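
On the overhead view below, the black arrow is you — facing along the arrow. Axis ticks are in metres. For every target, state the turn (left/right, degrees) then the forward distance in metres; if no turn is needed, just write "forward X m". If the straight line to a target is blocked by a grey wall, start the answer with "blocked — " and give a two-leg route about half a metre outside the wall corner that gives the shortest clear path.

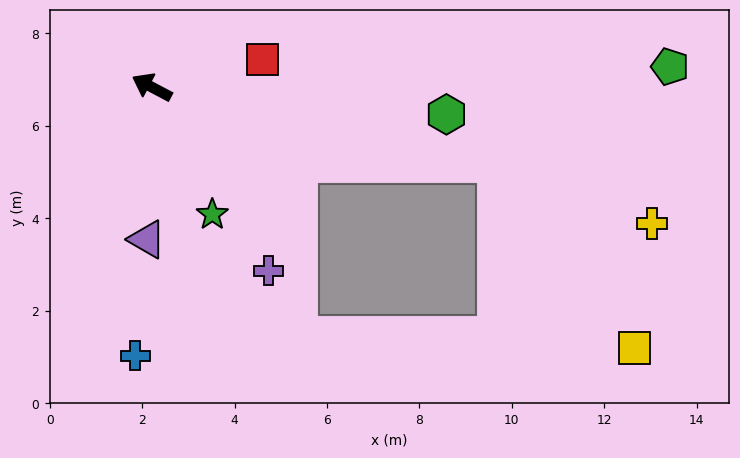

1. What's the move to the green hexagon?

turn right 157°, forward 6.4 m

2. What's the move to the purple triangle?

turn left 116°, forward 3.3 m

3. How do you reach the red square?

turn right 138°, forward 2.5 m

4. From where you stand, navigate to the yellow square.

blocked — turn right 165°, forward 7.6 m, then turn right 40°, forward 5.0 m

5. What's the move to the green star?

turn left 143°, forward 3.0 m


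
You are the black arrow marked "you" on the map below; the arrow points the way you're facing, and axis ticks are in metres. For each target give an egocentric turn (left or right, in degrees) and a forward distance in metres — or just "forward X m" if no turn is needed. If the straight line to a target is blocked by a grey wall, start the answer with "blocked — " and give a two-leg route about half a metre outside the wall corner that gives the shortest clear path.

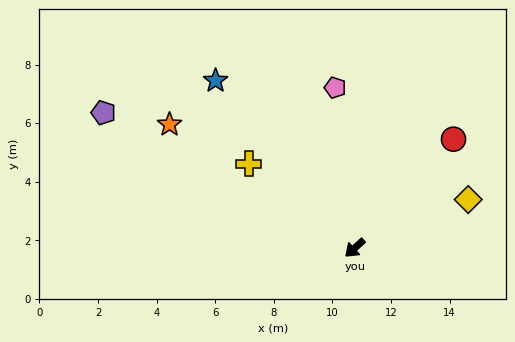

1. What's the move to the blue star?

turn right 93°, forward 7.4 m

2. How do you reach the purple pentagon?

turn right 71°, forward 9.7 m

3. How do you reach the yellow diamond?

turn left 161°, forward 4.2 m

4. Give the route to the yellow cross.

turn right 81°, forward 4.6 m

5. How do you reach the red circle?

turn right 174°, forward 5.0 m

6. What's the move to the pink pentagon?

turn right 125°, forward 5.5 m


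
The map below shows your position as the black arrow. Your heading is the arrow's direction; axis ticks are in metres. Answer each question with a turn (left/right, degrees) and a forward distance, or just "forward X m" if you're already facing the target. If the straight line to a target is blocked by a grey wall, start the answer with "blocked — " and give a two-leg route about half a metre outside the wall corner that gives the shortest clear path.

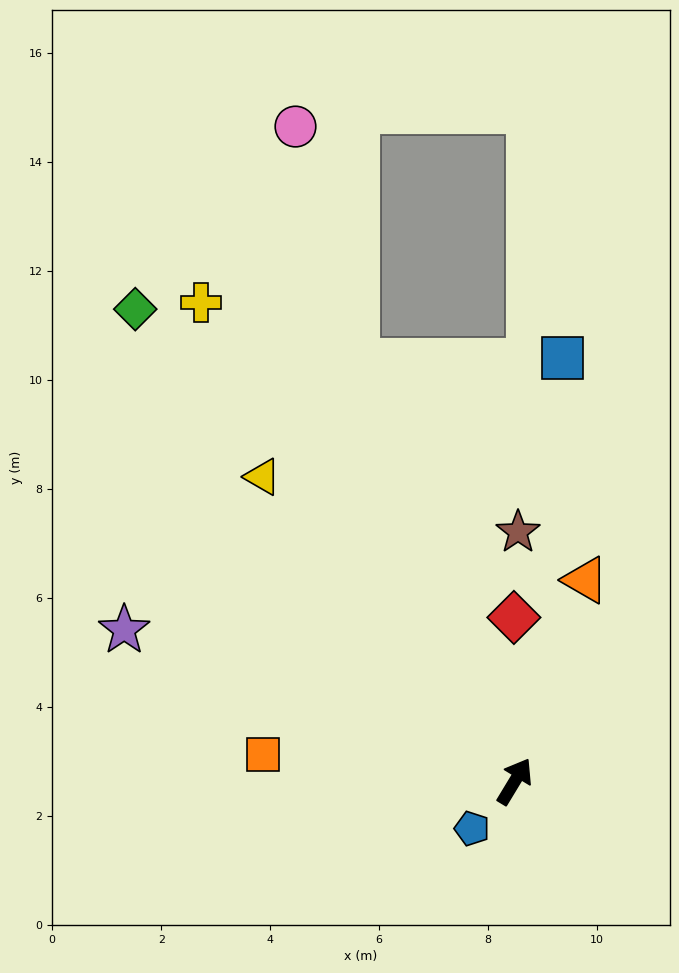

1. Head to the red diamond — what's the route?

turn left 31°, forward 3.0 m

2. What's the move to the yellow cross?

turn left 64°, forward 10.5 m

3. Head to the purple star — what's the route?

turn left 100°, forward 7.7 m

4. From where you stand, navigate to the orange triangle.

turn left 12°, forward 3.9 m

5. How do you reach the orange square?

turn left 115°, forward 4.6 m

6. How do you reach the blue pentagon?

turn left 169°, forward 1.2 m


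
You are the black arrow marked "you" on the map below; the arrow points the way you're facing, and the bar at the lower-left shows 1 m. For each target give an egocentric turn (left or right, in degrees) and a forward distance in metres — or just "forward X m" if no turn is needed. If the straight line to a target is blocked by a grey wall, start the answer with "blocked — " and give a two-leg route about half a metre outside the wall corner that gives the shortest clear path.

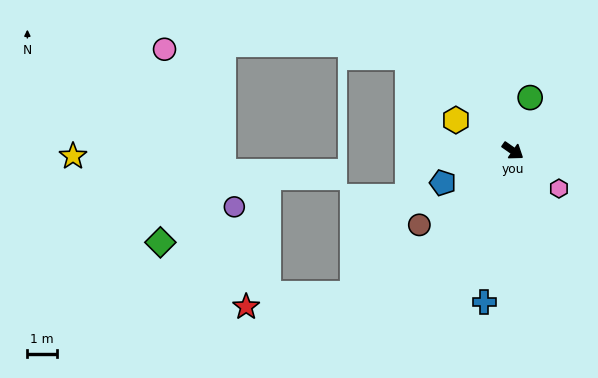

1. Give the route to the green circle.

turn left 107°, forward 1.9 m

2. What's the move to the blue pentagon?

turn right 120°, forward 2.6 m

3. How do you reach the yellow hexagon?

turn right 173°, forward 2.2 m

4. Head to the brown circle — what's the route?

turn right 107°, forward 4.1 m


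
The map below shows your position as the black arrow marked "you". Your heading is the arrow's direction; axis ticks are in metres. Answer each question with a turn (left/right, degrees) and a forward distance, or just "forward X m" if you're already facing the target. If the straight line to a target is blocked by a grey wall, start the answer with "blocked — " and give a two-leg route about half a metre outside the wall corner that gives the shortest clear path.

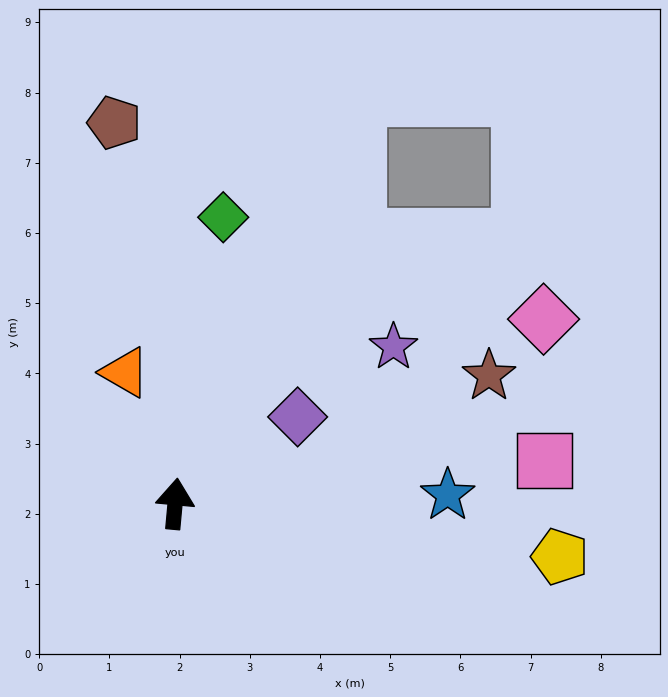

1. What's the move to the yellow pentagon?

turn right 93°, forward 5.5 m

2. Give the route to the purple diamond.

turn right 49°, forward 2.1 m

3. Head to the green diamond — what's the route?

turn right 4°, forward 4.1 m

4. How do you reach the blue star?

turn right 83°, forward 3.9 m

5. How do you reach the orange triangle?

turn left 26°, forward 2.0 m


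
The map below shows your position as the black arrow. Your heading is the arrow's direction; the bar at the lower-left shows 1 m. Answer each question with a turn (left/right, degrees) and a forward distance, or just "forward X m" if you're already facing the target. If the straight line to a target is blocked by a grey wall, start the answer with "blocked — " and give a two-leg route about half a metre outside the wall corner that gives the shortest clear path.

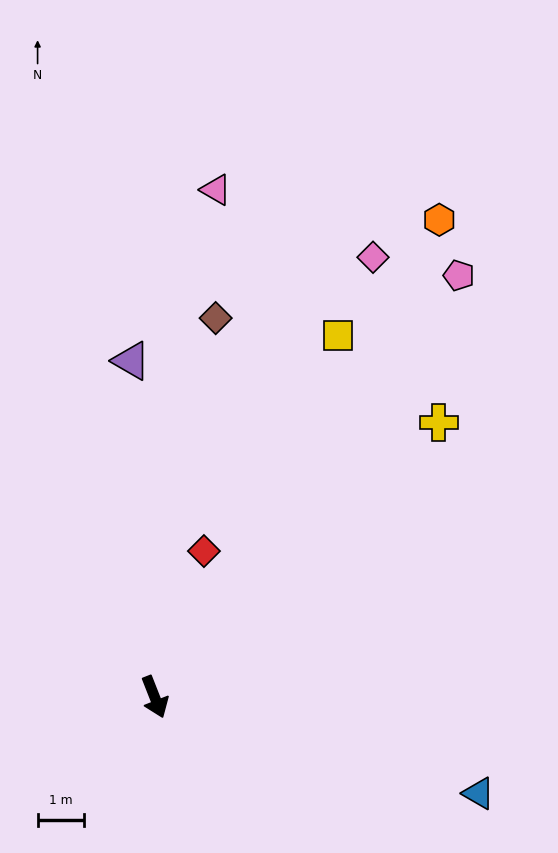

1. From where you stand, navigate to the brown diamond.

turn left 149°, forward 8.3 m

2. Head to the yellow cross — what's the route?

turn left 113°, forward 8.5 m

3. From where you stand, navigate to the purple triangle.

turn left 163°, forward 7.3 m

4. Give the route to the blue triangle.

turn left 52°, forward 7.3 m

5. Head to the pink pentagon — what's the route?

turn left 123°, forward 11.2 m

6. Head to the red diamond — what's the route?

turn left 140°, forward 3.3 m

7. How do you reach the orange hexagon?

turn left 128°, forward 12.0 m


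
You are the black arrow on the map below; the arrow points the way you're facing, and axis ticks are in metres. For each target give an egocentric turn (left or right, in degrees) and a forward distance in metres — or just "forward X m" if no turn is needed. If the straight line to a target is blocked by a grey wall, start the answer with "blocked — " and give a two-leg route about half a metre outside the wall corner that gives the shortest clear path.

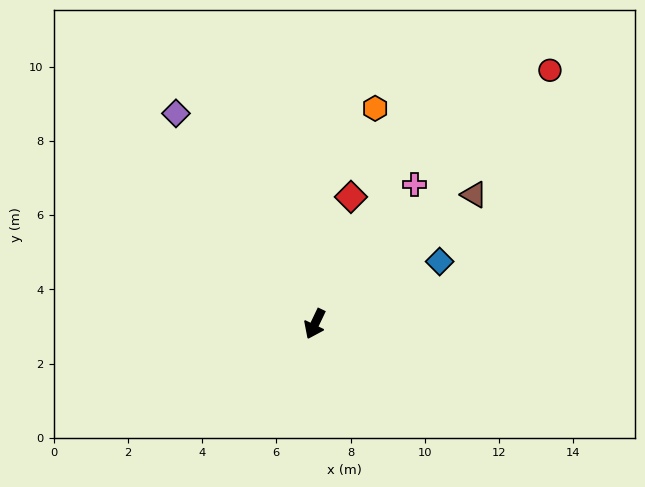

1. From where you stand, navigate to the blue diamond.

turn left 142°, forward 3.8 m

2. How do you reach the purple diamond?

turn right 121°, forward 6.8 m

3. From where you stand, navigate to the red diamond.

turn right 170°, forward 3.6 m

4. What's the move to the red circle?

turn left 163°, forward 9.3 m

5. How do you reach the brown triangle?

turn left 155°, forward 5.5 m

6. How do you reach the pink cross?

turn left 170°, forward 4.6 m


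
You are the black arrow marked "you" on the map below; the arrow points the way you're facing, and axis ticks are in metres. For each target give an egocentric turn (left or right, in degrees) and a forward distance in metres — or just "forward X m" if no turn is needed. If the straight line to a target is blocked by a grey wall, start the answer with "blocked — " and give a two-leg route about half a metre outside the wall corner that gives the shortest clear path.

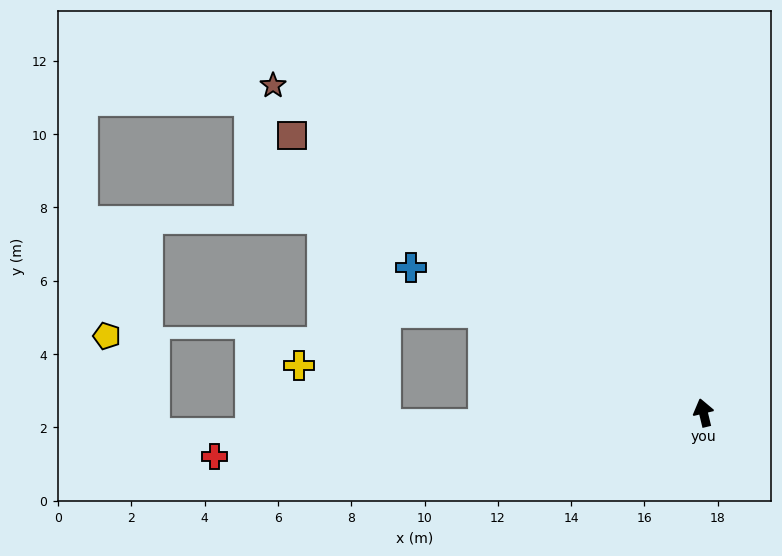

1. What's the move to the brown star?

turn left 39°, forward 14.7 m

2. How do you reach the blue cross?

turn left 50°, forward 8.9 m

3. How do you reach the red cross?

turn left 82°, forward 13.4 m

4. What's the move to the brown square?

turn left 42°, forward 13.5 m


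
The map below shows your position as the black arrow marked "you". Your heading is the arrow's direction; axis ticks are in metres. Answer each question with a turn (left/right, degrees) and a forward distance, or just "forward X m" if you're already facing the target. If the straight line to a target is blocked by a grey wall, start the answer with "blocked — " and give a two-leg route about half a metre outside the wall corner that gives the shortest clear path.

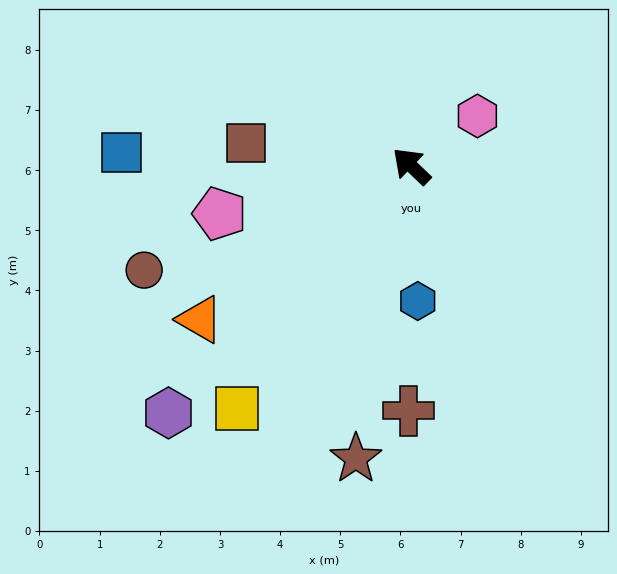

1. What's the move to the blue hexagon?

turn left 136°, forward 2.2 m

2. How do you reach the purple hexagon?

turn left 89°, forward 5.8 m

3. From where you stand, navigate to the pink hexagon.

turn right 99°, forward 1.4 m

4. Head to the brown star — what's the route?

turn left 123°, forward 4.9 m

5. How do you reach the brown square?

turn left 36°, forward 2.8 m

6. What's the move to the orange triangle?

turn left 80°, forward 4.3 m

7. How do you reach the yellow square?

turn left 98°, forward 5.0 m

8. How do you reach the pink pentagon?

turn left 58°, forward 3.3 m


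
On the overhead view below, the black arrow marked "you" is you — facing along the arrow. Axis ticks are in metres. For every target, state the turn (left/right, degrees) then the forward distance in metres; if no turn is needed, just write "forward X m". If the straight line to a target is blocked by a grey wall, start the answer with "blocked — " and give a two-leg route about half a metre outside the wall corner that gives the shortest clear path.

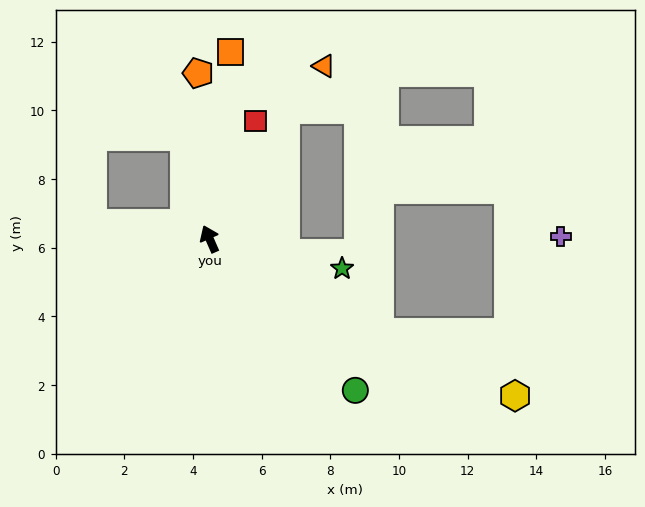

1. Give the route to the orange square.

turn right 30°, forward 5.5 m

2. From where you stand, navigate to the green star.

turn right 126°, forward 4.0 m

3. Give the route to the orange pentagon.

turn right 20°, forward 4.8 m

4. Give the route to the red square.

turn right 45°, forward 3.7 m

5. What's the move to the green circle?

turn right 160°, forward 6.1 m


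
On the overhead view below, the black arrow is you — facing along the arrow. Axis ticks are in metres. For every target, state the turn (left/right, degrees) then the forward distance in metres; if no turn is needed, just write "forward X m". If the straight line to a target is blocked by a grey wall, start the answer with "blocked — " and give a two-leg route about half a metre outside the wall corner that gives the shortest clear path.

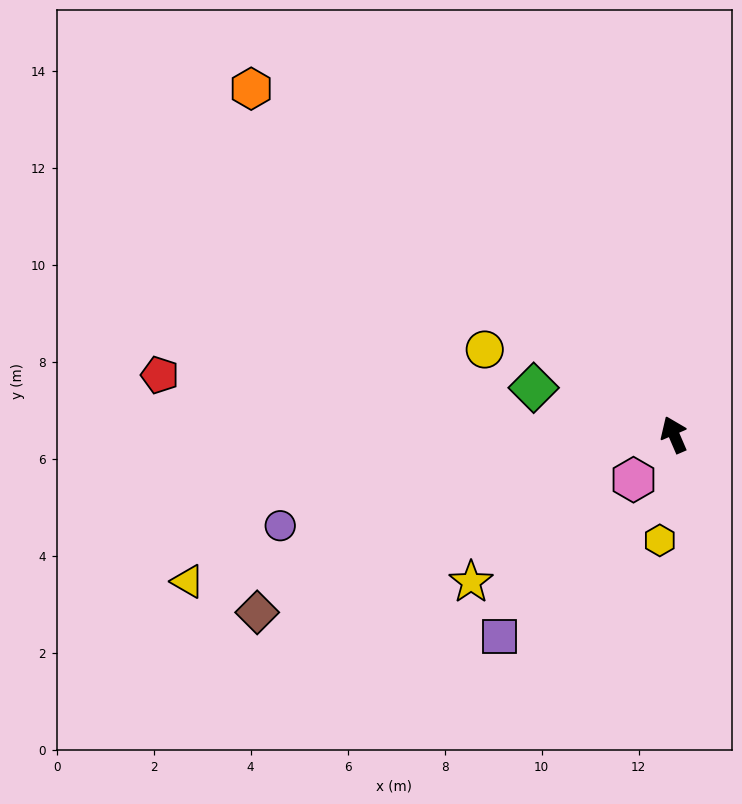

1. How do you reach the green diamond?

turn left 48°, forward 3.0 m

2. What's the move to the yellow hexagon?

turn left 149°, forward 2.2 m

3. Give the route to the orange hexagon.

turn left 27°, forward 11.3 m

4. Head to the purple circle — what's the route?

turn left 80°, forward 8.3 m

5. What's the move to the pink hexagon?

turn left 115°, forward 1.2 m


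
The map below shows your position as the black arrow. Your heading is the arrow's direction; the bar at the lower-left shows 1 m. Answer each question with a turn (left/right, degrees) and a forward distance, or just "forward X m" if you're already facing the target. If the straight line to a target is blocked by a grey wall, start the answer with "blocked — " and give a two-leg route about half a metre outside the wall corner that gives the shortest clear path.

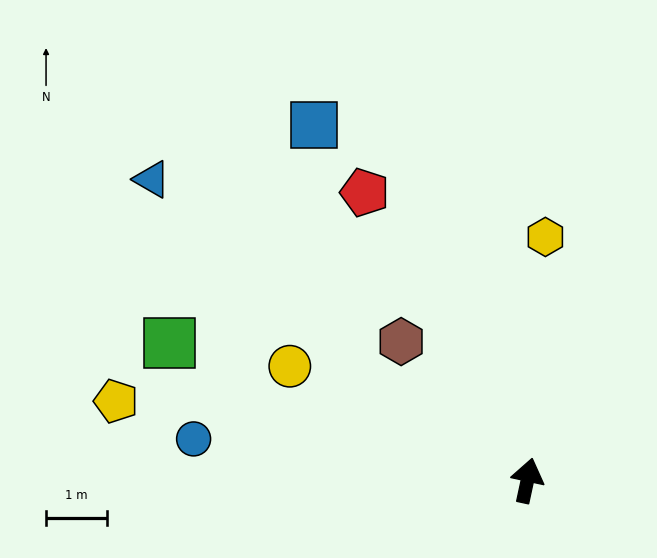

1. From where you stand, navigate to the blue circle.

turn left 95°, forward 5.5 m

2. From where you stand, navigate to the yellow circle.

turn left 77°, forward 4.3 m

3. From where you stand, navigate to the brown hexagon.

turn left 54°, forward 3.1 m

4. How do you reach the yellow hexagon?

turn left 8°, forward 4.0 m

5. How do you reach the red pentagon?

turn left 42°, forward 5.4 m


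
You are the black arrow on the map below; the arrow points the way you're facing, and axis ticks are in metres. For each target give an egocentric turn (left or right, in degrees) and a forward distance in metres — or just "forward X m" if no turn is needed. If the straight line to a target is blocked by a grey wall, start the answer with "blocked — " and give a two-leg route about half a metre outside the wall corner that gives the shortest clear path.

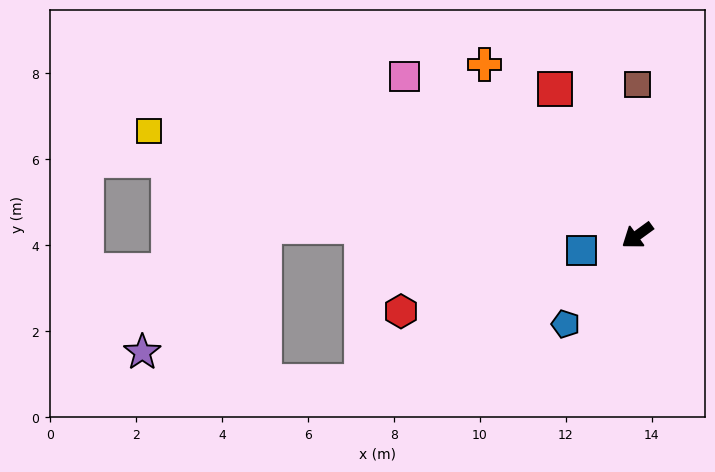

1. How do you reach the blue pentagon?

turn left 15°, forward 2.7 m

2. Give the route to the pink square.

turn right 70°, forward 6.6 m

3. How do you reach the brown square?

turn right 126°, forward 3.5 m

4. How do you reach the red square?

turn right 97°, forward 3.9 m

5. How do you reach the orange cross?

turn right 84°, forward 5.3 m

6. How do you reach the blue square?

turn right 21°, forward 1.3 m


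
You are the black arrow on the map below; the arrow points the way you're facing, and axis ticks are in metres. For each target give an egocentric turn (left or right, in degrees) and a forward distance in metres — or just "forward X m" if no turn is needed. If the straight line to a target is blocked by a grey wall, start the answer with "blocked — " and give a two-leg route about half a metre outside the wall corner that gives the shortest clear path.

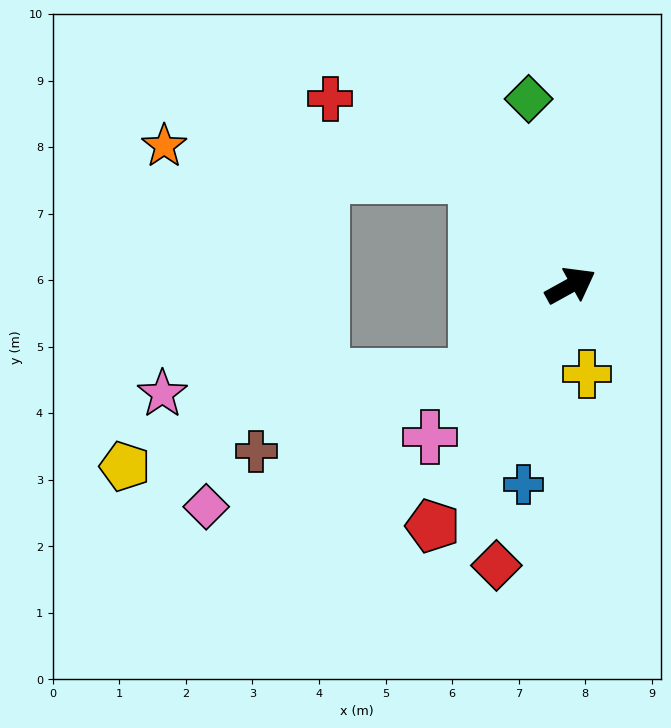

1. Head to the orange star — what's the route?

blocked — turn left 101°, forward 2.2 m, then turn left 45°, forward 4.7 m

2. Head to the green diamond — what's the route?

turn left 74°, forward 2.9 m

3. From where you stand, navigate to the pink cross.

turn right 162°, forward 3.1 m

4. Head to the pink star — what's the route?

blocked — turn right 165°, forward 2.0 m, then turn right 41°, forward 4.7 m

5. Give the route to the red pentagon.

turn right 149°, forward 4.2 m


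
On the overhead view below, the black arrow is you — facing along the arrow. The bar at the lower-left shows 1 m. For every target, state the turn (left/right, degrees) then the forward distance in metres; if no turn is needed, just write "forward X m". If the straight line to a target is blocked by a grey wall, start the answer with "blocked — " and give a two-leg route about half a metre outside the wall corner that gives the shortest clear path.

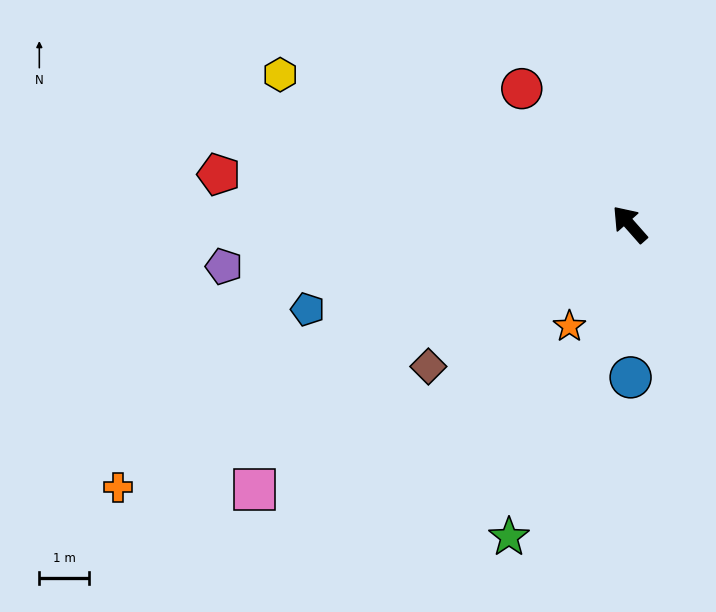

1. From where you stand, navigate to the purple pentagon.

turn left 55°, forward 8.2 m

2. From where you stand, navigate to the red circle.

turn right 3°, forward 3.5 m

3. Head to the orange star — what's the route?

turn left 108°, forward 2.4 m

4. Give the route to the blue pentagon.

turn left 63°, forward 6.7 m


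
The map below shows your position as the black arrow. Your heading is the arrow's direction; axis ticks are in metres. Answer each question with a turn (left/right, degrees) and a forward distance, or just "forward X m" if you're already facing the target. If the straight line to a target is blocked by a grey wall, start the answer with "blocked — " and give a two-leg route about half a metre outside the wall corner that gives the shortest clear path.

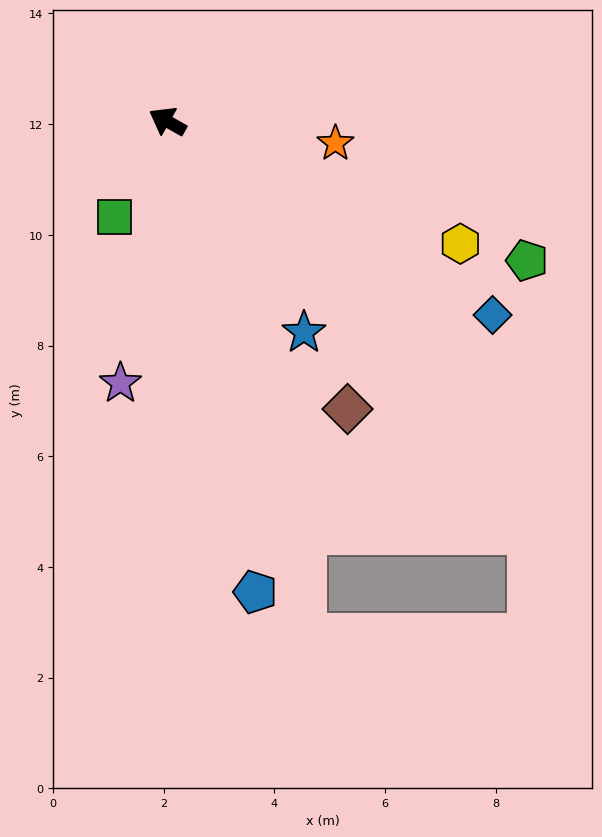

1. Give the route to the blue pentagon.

turn left 130°, forward 8.7 m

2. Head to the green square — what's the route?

turn left 90°, forward 2.0 m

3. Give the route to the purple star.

turn left 109°, forward 4.8 m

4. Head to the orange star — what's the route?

turn right 158°, forward 3.1 m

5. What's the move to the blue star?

turn left 152°, forward 4.5 m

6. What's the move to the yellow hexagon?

turn right 173°, forward 5.7 m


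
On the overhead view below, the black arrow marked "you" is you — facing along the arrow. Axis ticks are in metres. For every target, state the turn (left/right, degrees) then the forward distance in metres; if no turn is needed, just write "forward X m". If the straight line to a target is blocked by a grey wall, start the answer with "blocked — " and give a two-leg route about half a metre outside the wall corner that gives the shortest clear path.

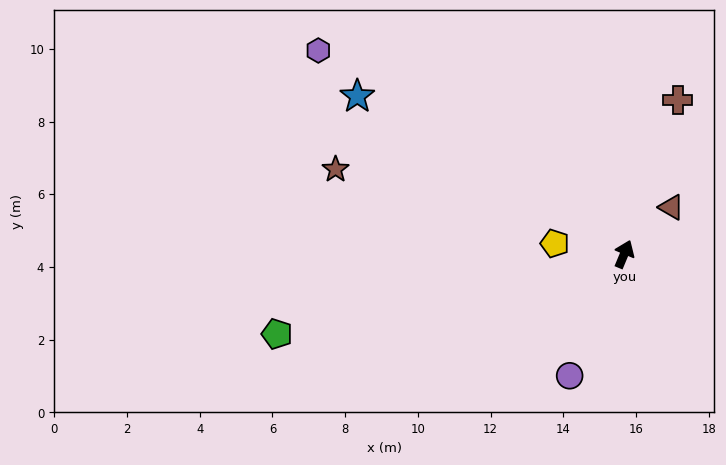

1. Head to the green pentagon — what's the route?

turn left 126°, forward 9.8 m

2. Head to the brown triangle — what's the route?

turn right 23°, forward 1.8 m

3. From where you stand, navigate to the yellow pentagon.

turn left 104°, forward 1.9 m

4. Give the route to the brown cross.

turn left 3°, forward 4.5 m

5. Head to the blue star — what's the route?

turn left 82°, forward 8.5 m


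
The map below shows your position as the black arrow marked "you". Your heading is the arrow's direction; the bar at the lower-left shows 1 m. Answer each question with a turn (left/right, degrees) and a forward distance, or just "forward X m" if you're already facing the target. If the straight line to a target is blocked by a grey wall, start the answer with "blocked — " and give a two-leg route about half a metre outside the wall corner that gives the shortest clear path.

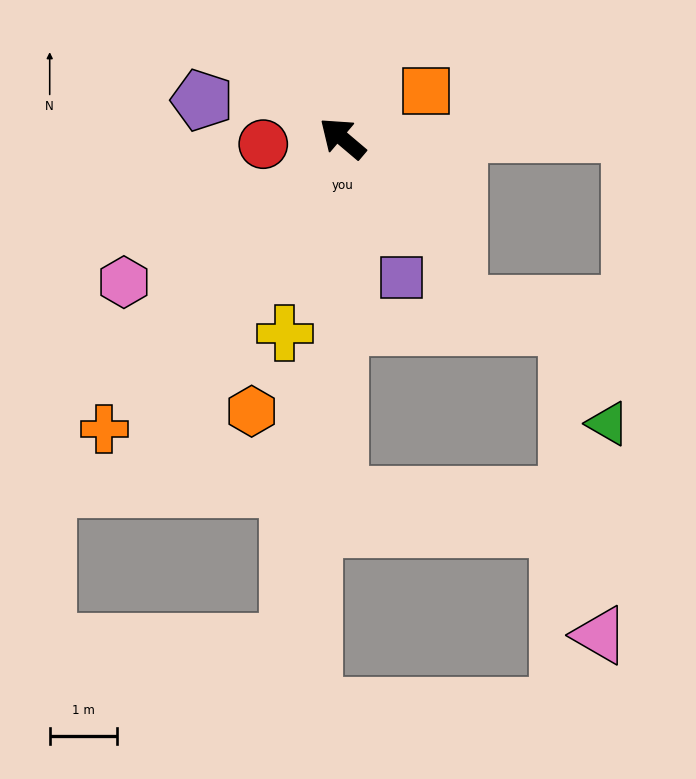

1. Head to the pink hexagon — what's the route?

turn left 74°, forward 3.9 m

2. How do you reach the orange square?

turn right 110°, forward 1.4 m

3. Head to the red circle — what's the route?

turn left 45°, forward 1.2 m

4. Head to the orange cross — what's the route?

turn left 91°, forward 5.6 m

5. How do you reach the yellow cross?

turn left 114°, forward 3.0 m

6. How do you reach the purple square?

turn left 153°, forward 2.3 m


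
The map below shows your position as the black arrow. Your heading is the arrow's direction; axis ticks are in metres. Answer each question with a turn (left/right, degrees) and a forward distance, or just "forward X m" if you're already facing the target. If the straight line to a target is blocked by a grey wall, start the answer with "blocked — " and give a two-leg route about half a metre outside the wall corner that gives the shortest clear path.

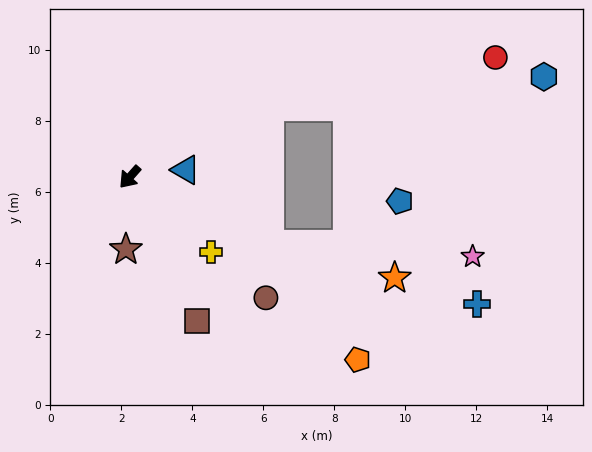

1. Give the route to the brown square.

turn left 67°, forward 4.5 m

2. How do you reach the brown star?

turn left 38°, forward 2.0 m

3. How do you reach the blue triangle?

turn left 139°, forward 1.6 m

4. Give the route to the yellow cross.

turn left 89°, forward 3.1 m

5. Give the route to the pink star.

blocked — turn left 106°, forward 4.4 m, then turn left 22°, forward 5.7 m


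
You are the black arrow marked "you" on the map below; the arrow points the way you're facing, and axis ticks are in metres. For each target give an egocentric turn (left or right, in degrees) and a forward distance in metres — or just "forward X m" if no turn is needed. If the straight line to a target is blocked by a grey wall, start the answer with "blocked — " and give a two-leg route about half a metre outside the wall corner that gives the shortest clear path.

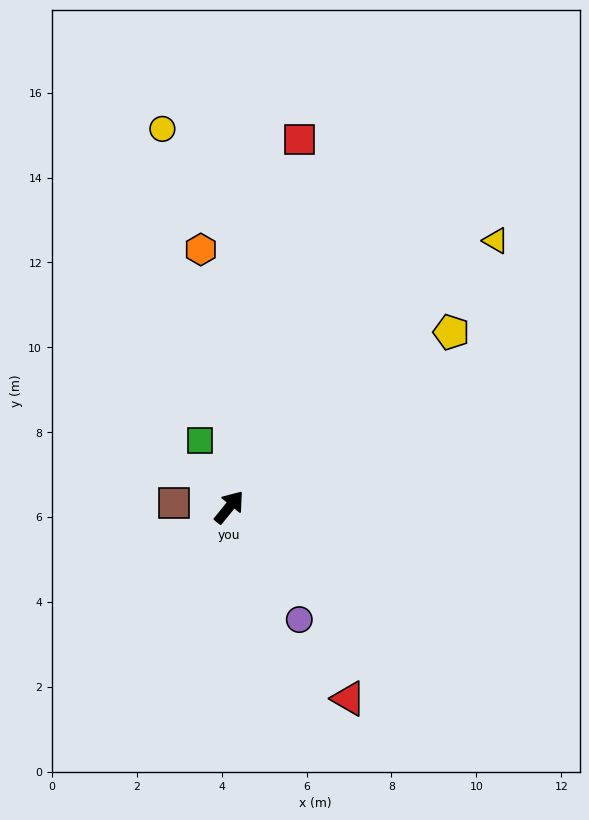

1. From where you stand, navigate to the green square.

turn left 63°, forward 1.7 m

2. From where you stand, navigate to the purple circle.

turn right 109°, forward 3.1 m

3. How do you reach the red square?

turn left 28°, forward 8.8 m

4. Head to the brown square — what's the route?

turn left 125°, forward 1.3 m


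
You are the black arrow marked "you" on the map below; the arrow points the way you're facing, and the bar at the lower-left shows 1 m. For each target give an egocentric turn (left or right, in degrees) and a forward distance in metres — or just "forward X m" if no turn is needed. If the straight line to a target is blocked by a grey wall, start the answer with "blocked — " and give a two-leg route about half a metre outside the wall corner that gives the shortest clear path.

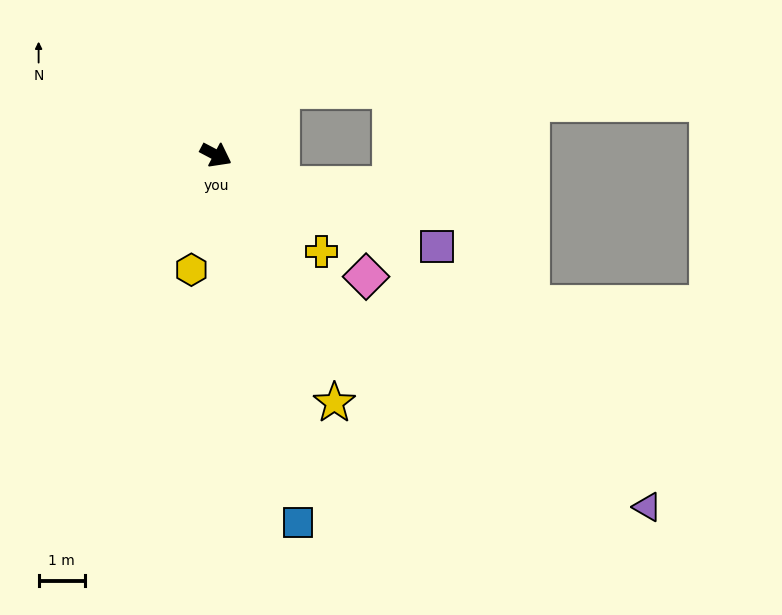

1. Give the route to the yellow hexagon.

turn right 74°, forward 2.6 m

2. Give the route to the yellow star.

turn right 37°, forward 6.0 m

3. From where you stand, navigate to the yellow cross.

turn right 15°, forward 3.1 m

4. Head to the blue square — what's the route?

turn right 50°, forward 8.2 m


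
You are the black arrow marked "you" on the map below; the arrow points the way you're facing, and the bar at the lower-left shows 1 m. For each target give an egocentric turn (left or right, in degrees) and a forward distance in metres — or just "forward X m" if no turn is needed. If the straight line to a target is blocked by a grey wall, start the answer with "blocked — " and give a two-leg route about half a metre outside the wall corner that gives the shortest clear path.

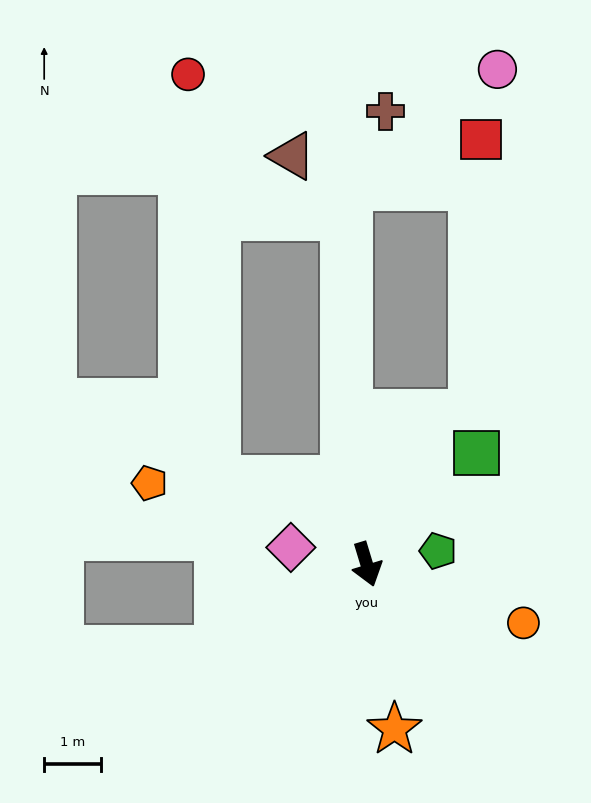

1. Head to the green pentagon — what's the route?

turn left 84°, forward 1.3 m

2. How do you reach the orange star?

turn right 7°, forward 3.0 m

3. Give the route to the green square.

turn left 119°, forward 2.8 m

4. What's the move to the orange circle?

turn left 53°, forward 3.0 m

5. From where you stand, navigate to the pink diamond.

turn right 119°, forward 1.4 m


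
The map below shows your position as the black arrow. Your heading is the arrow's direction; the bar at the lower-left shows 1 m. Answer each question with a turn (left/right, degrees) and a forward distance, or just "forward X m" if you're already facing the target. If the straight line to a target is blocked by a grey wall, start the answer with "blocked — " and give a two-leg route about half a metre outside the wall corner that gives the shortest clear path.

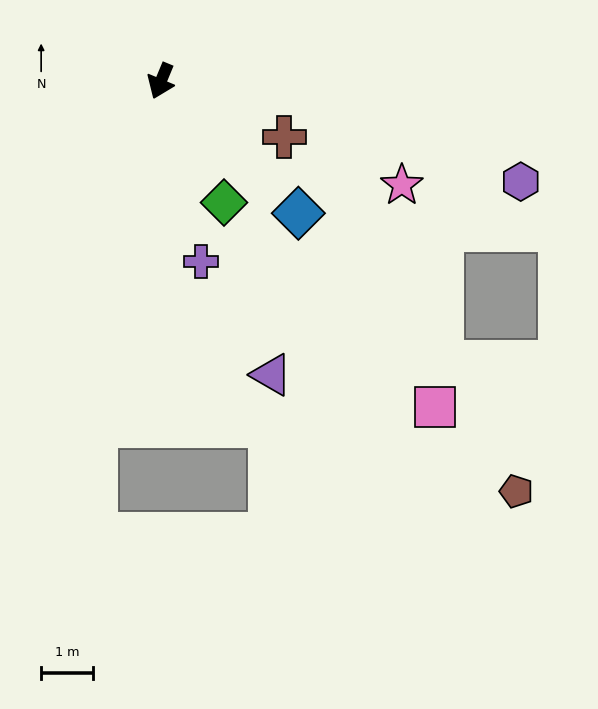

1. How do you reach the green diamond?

turn left 50°, forward 2.7 m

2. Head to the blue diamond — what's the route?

turn left 69°, forward 3.7 m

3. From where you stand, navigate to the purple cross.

turn left 35°, forward 3.6 m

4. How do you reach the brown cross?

turn left 88°, forward 2.6 m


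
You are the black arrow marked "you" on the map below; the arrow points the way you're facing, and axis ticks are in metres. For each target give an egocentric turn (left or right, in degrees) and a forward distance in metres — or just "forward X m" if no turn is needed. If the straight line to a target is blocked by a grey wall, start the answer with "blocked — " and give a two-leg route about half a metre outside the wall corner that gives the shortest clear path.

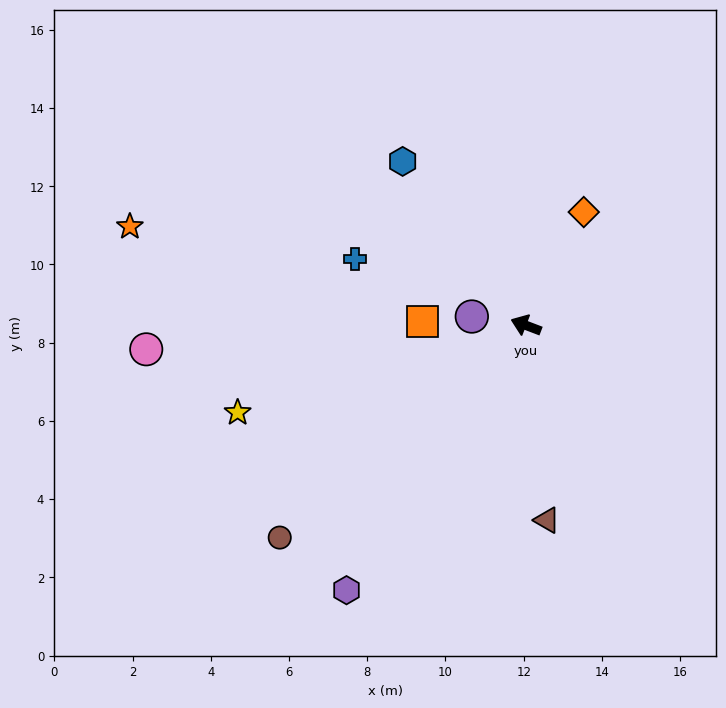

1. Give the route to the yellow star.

turn left 38°, forward 7.7 m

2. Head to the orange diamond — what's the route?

turn right 96°, forward 3.3 m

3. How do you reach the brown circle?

turn left 62°, forward 8.3 m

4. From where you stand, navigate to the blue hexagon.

turn right 32°, forward 5.2 m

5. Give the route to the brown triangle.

turn left 117°, forward 5.0 m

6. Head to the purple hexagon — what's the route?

turn left 77°, forward 8.2 m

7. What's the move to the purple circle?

turn left 12°, forward 1.4 m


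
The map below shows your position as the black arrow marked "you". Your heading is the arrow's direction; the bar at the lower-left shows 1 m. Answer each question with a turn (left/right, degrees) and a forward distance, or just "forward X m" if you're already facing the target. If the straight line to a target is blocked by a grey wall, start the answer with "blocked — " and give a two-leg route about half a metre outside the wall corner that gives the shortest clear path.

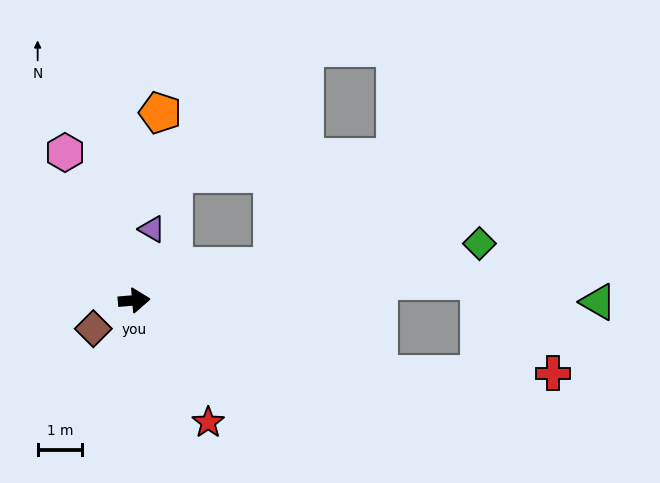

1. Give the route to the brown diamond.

turn right 150°, forward 1.1 m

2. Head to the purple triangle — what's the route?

turn left 71°, forward 1.6 m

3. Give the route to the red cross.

blocked — turn right 21°, forward 5.7 m, then turn left 16°, forward 3.9 m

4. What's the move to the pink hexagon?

turn left 110°, forward 3.7 m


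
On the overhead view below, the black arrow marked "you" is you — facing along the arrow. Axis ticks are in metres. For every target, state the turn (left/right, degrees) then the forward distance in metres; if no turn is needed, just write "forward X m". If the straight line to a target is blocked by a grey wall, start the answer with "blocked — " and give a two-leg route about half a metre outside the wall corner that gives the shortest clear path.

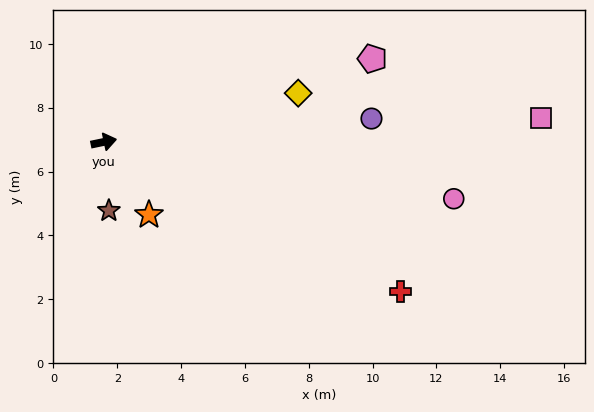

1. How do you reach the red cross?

turn right 39°, forward 10.4 m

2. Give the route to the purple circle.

turn right 7°, forward 8.4 m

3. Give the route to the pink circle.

turn right 21°, forward 11.1 m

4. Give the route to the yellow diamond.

turn left 2°, forward 6.3 m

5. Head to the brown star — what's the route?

turn right 98°, forward 2.2 m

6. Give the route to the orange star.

turn right 70°, forward 2.7 m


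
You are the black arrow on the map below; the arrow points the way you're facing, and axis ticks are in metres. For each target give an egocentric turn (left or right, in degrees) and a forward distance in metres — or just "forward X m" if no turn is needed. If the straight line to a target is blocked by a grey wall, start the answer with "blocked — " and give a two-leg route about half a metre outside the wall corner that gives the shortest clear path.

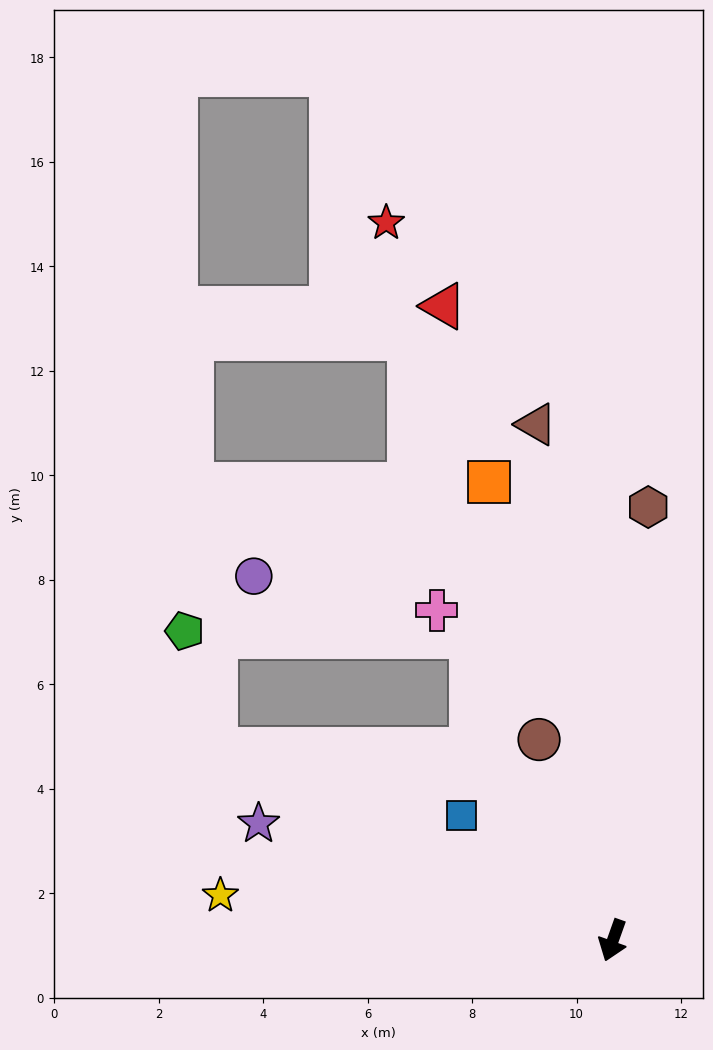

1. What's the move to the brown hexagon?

turn right 165°, forward 8.3 m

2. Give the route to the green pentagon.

blocked — turn right 96°, forward 8.4 m, then turn right 50°, forward 2.3 m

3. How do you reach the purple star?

turn right 89°, forward 7.1 m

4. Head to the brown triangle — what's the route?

turn right 152°, forward 10.0 m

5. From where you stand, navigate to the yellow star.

turn right 77°, forward 7.6 m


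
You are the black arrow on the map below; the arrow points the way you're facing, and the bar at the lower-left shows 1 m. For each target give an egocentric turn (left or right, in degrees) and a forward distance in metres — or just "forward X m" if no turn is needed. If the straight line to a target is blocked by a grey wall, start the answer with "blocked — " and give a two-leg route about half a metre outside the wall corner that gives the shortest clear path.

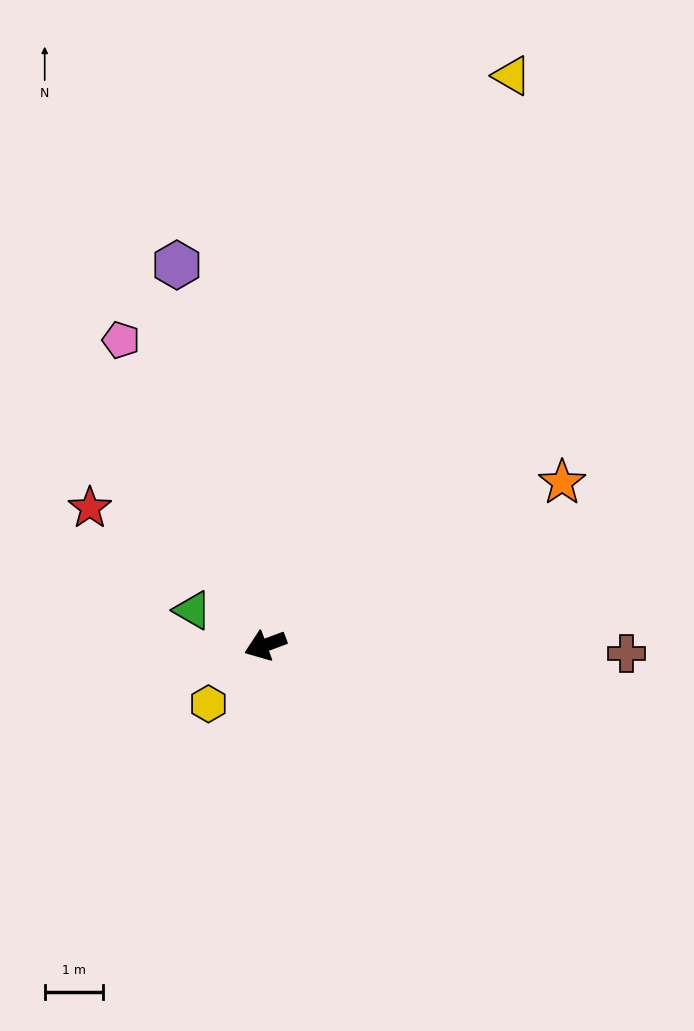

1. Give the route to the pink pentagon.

turn right 85°, forward 5.8 m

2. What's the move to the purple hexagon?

turn right 97°, forward 6.8 m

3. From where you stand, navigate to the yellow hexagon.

turn left 26°, forward 1.4 m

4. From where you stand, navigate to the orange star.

turn right 172°, forward 5.9 m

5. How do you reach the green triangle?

turn right 46°, forward 1.4 m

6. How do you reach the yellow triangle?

turn right 134°, forward 10.7 m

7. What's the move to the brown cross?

turn left 158°, forward 6.3 m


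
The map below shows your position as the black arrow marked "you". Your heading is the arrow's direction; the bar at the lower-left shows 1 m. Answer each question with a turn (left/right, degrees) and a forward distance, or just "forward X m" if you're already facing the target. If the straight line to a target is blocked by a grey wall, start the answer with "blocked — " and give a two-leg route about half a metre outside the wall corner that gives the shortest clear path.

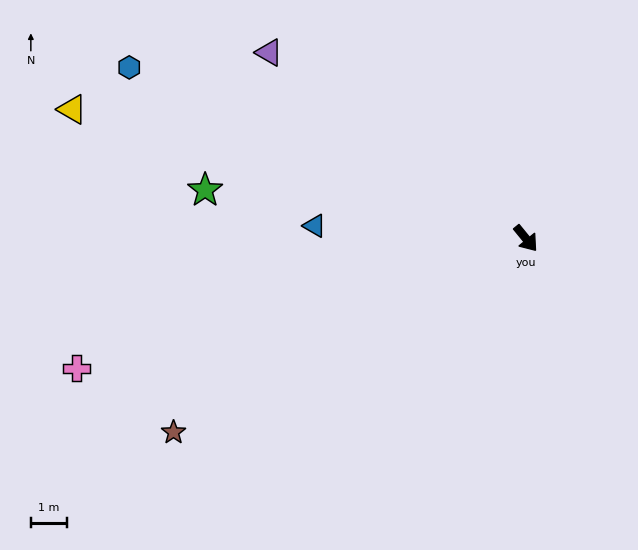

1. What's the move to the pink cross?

turn right 113°, forward 12.8 m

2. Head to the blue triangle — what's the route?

turn right 133°, forward 5.8 m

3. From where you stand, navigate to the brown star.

turn right 100°, forward 11.0 m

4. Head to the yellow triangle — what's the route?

turn right 145°, forward 12.9 m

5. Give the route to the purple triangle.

turn right 165°, forward 8.7 m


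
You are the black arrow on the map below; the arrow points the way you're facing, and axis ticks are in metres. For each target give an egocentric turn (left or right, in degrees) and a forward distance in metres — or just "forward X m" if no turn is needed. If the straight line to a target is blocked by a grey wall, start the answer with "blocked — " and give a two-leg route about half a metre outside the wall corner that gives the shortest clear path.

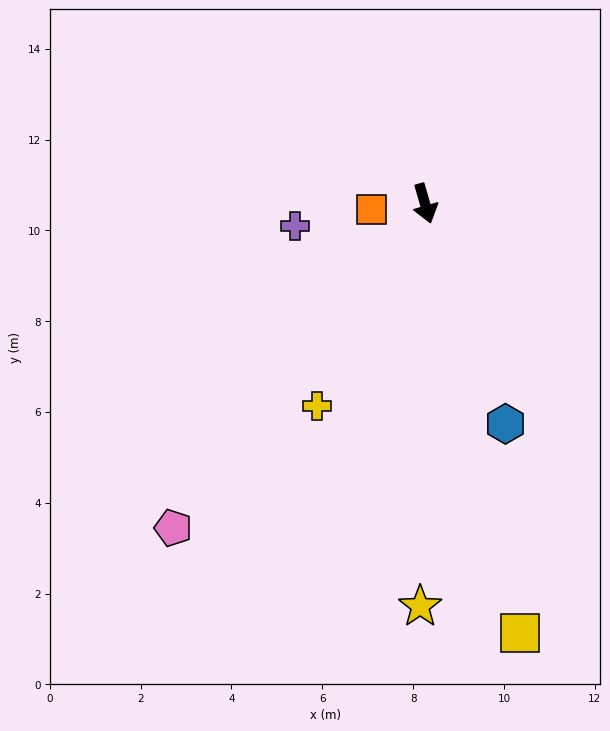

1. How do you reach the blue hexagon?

turn left 4°, forward 5.2 m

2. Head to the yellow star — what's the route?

turn right 17°, forward 8.9 m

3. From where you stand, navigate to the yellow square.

turn right 4°, forward 9.7 m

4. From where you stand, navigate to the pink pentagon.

turn right 54°, forward 9.0 m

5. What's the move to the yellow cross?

turn right 44°, forward 5.1 m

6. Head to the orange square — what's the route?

turn right 99°, forward 1.2 m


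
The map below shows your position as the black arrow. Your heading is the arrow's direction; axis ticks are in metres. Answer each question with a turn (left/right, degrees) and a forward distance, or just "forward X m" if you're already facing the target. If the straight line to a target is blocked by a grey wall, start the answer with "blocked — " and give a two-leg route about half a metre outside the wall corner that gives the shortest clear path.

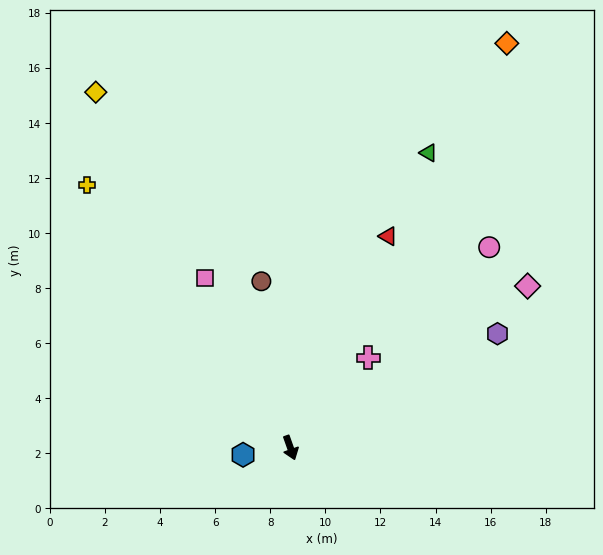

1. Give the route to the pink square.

turn right 173°, forward 6.9 m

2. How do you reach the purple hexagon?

turn left 99°, forward 8.6 m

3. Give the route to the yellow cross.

turn right 162°, forward 12.1 m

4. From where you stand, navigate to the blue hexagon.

turn right 101°, forward 1.7 m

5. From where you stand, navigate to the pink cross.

turn left 120°, forward 4.3 m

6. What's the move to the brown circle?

turn left 170°, forward 6.1 m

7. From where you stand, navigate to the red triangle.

turn left 136°, forward 8.5 m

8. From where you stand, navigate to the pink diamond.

turn left 105°, forward 10.4 m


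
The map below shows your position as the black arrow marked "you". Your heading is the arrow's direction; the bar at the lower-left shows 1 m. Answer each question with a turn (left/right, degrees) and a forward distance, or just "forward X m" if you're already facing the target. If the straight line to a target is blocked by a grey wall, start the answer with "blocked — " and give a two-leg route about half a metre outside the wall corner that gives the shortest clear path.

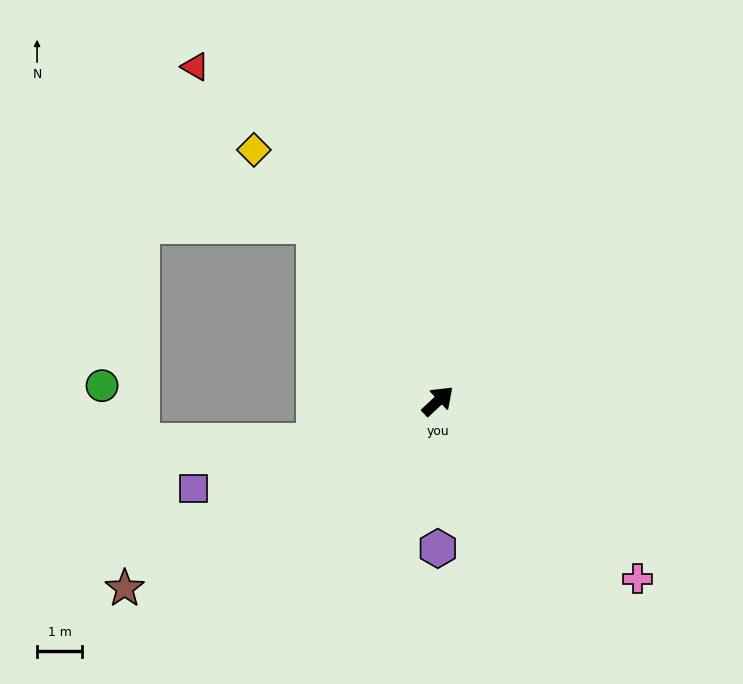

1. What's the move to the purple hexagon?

turn right 133°, forward 3.3 m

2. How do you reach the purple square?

turn left 157°, forward 5.7 m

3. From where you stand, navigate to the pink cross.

turn right 85°, forward 5.9 m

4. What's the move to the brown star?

turn left 168°, forward 8.1 m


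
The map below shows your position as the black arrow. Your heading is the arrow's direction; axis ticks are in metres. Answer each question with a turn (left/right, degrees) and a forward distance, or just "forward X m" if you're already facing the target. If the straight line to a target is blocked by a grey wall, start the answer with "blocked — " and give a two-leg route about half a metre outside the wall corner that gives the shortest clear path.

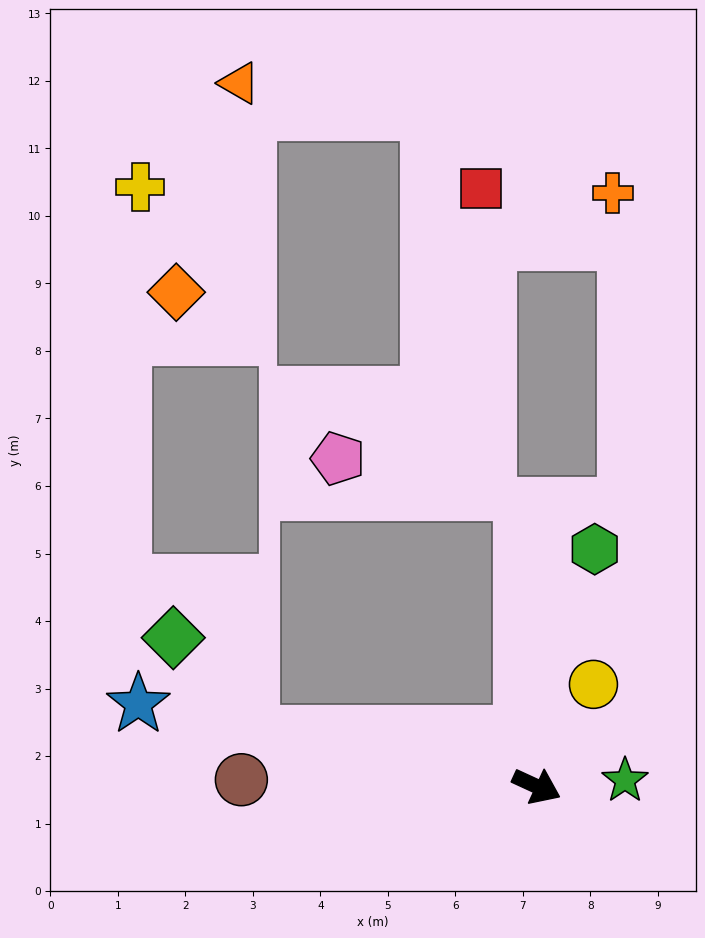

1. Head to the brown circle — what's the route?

turn right 157°, forward 4.4 m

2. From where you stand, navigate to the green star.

turn left 29°, forward 1.3 m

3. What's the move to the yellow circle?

turn left 86°, forward 1.7 m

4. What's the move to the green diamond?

blocked — turn right 166°, forward 4.3 m, then turn right 41°, forward 1.8 m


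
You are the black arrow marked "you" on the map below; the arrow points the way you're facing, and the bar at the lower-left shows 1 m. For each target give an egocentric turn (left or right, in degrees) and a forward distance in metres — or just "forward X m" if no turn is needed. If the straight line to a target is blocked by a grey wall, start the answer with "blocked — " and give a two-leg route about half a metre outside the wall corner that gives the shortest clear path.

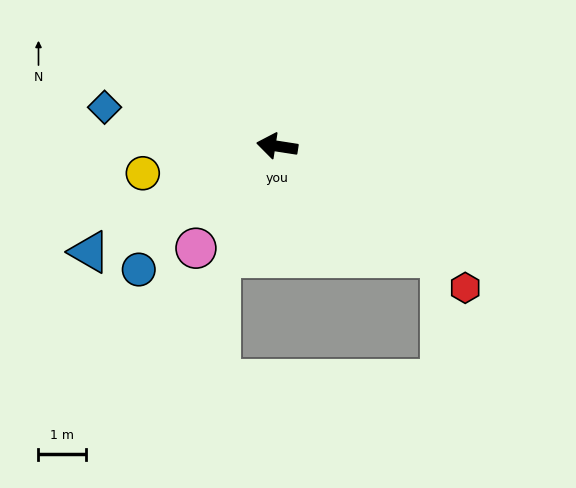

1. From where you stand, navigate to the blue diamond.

turn right 4°, forward 3.7 m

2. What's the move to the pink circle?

turn left 60°, forward 2.7 m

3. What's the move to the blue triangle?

turn left 38°, forward 4.5 m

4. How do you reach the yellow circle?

turn left 20°, forward 2.9 m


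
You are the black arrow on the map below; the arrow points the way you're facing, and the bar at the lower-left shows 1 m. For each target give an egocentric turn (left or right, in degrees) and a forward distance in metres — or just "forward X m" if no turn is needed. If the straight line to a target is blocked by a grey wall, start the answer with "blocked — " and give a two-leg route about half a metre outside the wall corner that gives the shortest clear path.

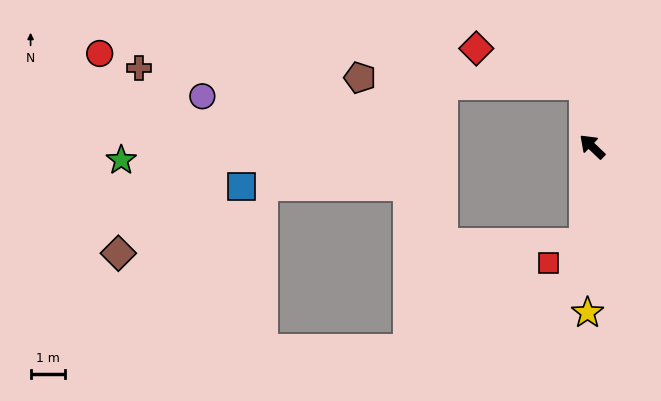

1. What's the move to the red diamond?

blocked — turn right 39°, forward 1.8 m, then turn left 63°, forward 3.3 m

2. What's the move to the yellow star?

turn left 132°, forward 4.8 m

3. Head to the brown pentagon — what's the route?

blocked — turn right 39°, forward 1.8 m, then turn left 80°, forward 6.5 m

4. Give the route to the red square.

blocked — turn left 129°, forward 2.8 m, then turn right 56°, forward 1.2 m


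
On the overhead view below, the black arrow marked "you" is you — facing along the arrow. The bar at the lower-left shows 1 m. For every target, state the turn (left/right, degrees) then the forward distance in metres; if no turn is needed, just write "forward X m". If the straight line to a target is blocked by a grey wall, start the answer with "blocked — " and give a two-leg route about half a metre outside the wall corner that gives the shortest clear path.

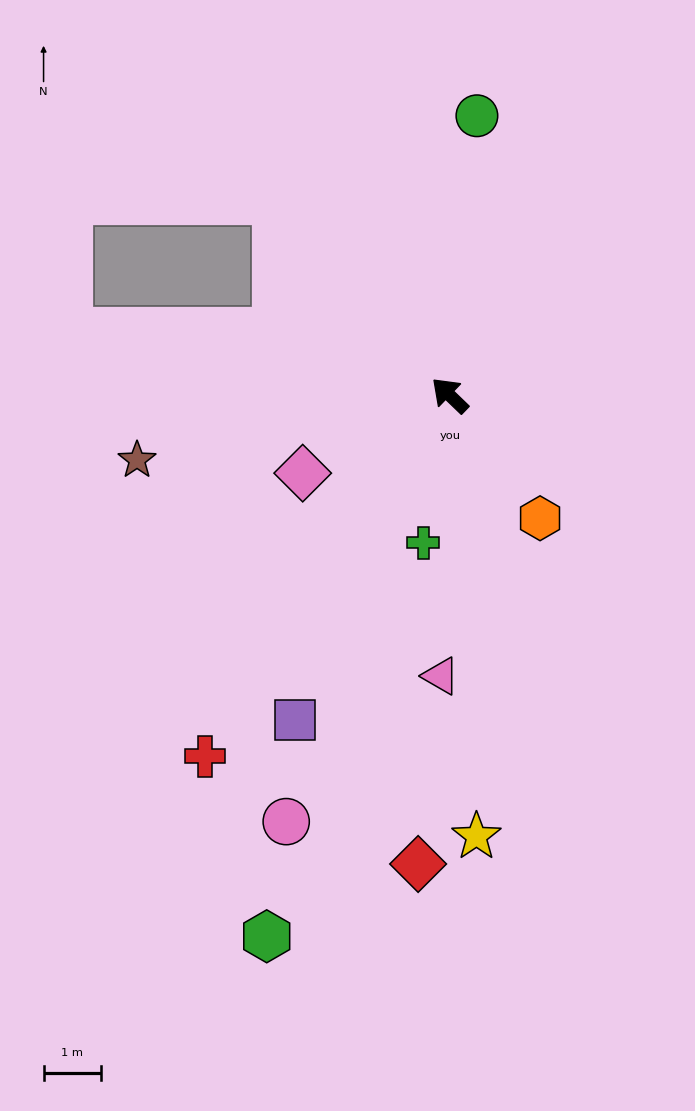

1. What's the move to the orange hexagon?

turn left 170°, forward 2.7 m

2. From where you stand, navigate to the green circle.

turn right 52°, forward 4.9 m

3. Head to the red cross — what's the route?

turn left 100°, forward 7.6 m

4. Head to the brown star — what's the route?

turn left 56°, forward 5.6 m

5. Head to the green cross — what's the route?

turn left 124°, forward 2.6 m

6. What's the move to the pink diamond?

turn left 72°, forward 2.9 m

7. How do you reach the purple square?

turn left 108°, forward 6.3 m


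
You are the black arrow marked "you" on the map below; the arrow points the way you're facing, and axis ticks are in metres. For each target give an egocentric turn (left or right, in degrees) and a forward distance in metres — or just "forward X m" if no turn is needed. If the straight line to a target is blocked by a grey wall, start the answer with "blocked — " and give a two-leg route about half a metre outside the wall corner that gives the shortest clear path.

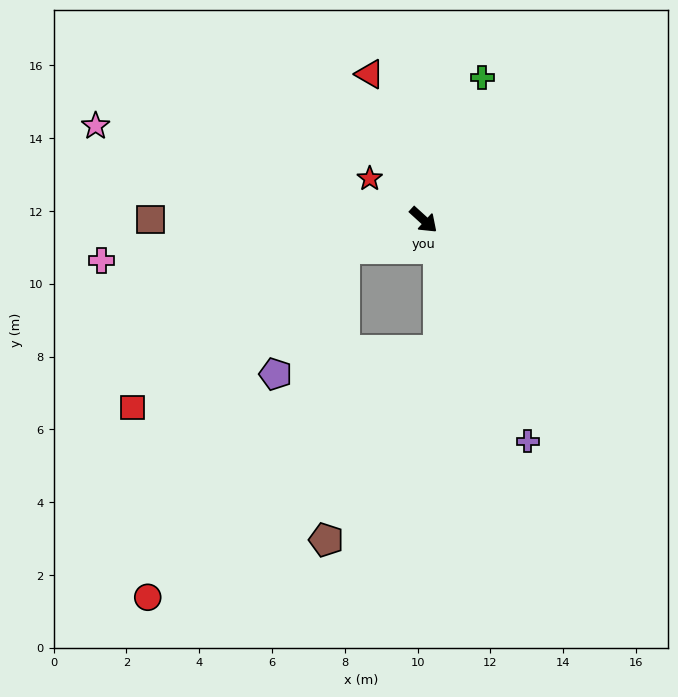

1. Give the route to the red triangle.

turn left 153°, forward 4.3 m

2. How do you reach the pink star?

turn right 154°, forward 9.4 m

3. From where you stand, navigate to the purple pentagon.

blocked — turn right 118°, forward 2.3 m, then turn left 42°, forward 3.9 m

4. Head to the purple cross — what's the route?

turn right 23°, forward 6.7 m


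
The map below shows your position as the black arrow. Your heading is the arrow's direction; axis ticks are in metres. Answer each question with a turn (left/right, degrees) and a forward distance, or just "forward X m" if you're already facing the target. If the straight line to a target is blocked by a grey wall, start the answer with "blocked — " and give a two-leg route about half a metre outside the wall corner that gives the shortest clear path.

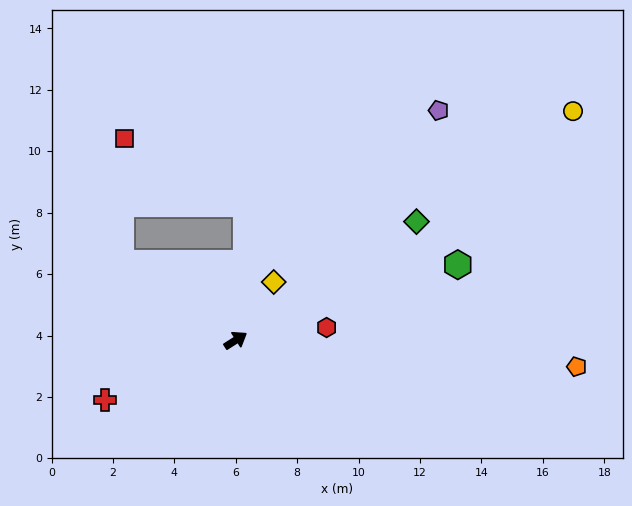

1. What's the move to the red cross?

turn left 172°, forward 4.7 m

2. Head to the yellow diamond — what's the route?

turn left 24°, forward 2.3 m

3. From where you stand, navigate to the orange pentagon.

turn right 37°, forward 11.1 m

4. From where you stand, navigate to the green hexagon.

turn right 14°, forward 7.6 m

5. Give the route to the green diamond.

forward 7.0 m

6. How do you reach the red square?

blocked — turn left 113°, forward 4.5 m, then turn right 57°, forward 4.1 m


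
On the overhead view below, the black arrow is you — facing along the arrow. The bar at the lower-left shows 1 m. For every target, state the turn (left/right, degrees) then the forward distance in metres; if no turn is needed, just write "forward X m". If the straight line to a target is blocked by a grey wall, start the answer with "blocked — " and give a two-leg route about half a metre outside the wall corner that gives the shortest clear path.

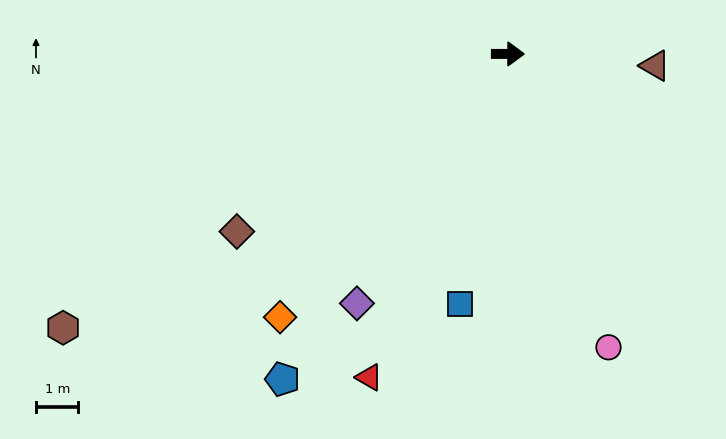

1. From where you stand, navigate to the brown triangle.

turn right 4°, forward 3.5 m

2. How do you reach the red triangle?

turn right 113°, forward 8.3 m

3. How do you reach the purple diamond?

turn right 121°, forward 6.9 m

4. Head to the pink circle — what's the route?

turn right 71°, forward 7.3 m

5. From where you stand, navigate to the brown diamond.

turn right 147°, forward 7.6 m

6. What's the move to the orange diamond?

turn right 131°, forward 8.2 m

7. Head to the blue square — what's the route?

turn right 101°, forward 6.0 m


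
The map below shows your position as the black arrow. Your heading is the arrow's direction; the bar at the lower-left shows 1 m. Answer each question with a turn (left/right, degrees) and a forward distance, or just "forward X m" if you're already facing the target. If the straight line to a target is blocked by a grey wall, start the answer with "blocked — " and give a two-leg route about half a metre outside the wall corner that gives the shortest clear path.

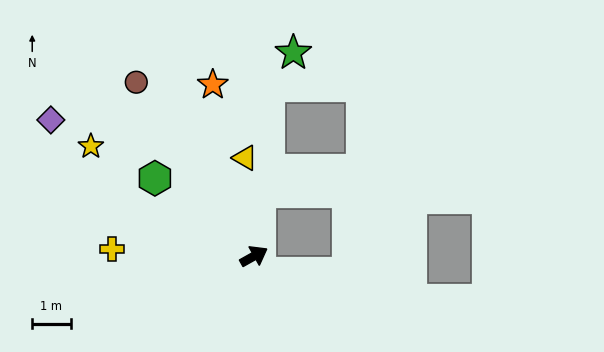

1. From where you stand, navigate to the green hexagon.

turn left 113°, forward 3.3 m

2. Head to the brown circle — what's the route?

turn left 95°, forward 5.5 m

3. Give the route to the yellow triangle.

turn left 66°, forward 2.6 m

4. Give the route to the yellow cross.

turn left 148°, forward 3.7 m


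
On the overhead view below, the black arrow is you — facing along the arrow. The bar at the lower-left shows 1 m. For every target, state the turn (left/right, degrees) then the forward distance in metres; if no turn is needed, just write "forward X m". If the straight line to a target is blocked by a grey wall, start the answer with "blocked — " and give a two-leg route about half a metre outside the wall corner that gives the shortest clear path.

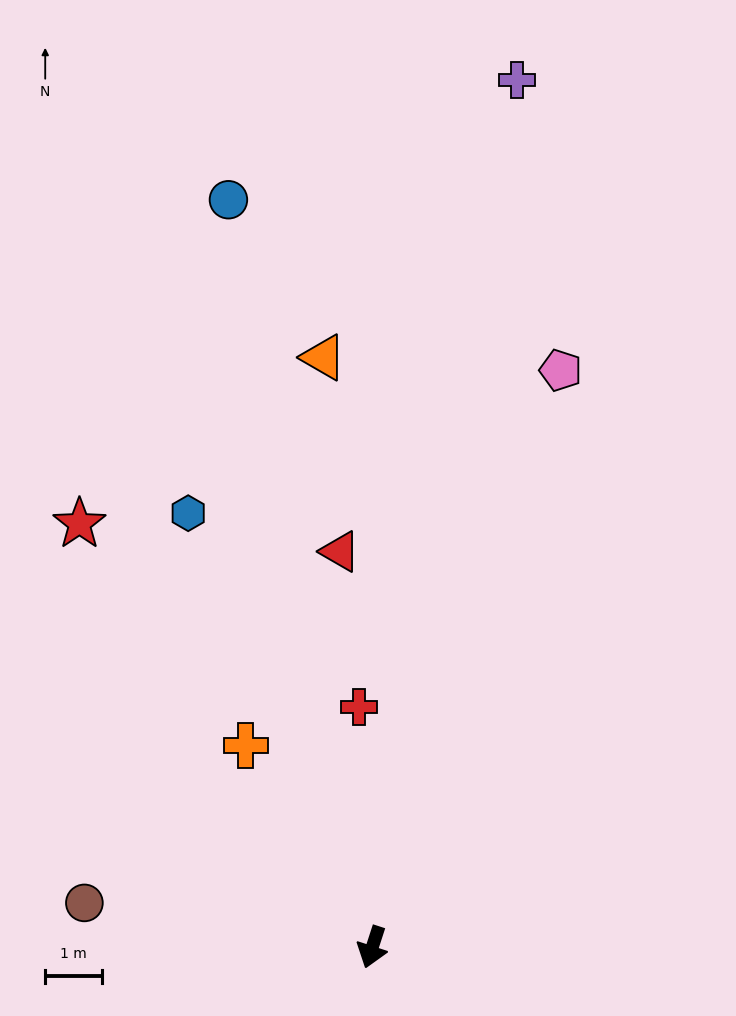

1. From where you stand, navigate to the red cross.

turn right 159°, forward 4.2 m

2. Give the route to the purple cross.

turn right 171°, forward 15.5 m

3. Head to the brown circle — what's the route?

turn right 81°, forward 5.1 m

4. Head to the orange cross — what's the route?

turn right 130°, forward 4.2 m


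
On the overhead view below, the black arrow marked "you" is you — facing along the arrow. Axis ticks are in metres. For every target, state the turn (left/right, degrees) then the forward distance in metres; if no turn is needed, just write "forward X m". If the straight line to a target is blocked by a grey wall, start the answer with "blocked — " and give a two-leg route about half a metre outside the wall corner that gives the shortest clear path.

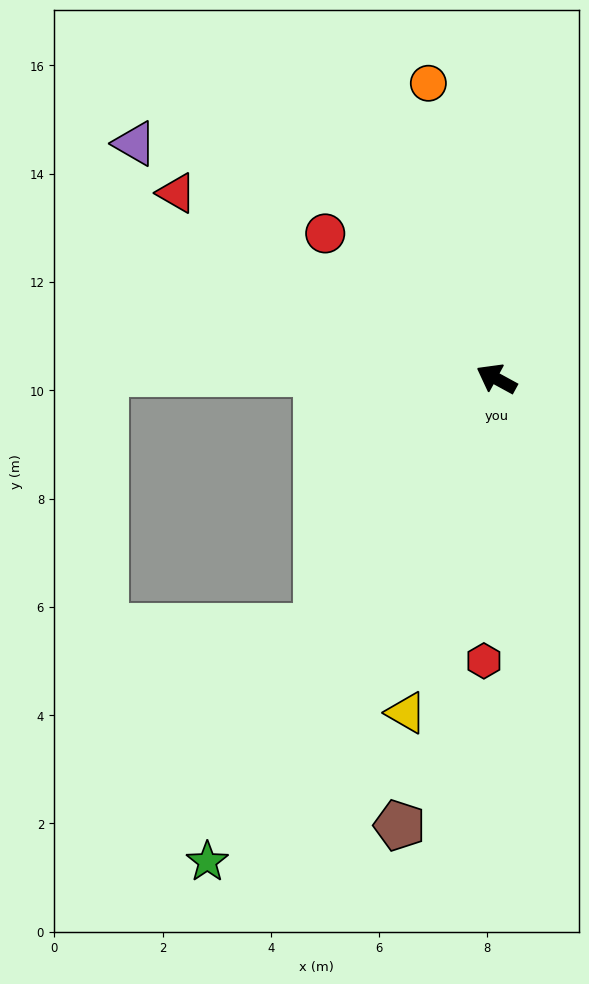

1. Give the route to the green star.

turn left 88°, forward 10.4 m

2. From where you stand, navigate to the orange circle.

turn right 48°, forward 5.6 m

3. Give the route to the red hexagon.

turn left 116°, forward 5.2 m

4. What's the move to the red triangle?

forward 6.8 m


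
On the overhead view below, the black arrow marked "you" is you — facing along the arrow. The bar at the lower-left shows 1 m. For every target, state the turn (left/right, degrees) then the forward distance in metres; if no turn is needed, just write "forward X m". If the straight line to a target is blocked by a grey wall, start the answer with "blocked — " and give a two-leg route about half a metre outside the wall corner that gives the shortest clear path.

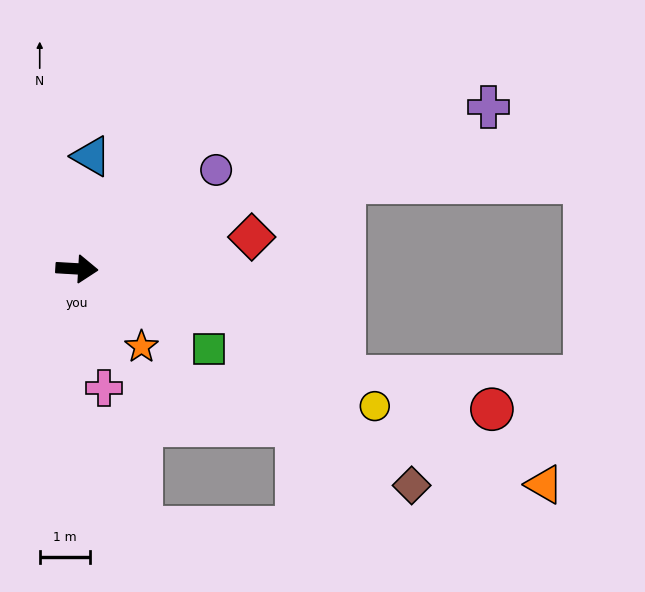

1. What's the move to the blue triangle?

turn left 86°, forward 2.3 m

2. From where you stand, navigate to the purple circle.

turn left 39°, forward 3.4 m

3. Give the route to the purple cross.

turn left 25°, forward 8.9 m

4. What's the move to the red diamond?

turn left 14°, forward 3.6 m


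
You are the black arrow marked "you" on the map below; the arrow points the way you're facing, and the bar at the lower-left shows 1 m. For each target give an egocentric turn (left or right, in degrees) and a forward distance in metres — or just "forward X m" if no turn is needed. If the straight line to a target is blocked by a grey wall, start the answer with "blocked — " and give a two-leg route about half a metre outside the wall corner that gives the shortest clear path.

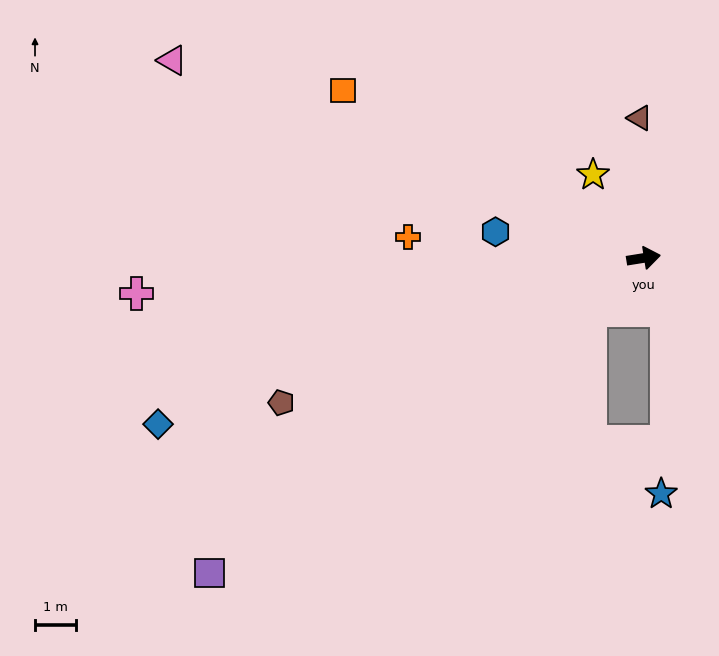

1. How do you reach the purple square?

turn right 153°, forward 13.0 m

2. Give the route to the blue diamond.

turn right 170°, forward 12.5 m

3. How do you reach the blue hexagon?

turn left 161°, forward 3.7 m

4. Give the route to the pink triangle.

turn left 148°, forward 12.4 m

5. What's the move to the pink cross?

turn left 175°, forward 12.4 m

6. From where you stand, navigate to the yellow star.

turn left 112°, forward 2.4 m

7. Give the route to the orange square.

turn left 142°, forward 8.4 m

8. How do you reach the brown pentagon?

turn right 167°, forward 9.5 m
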